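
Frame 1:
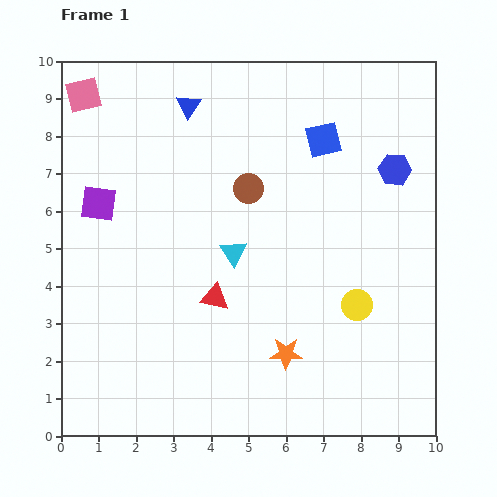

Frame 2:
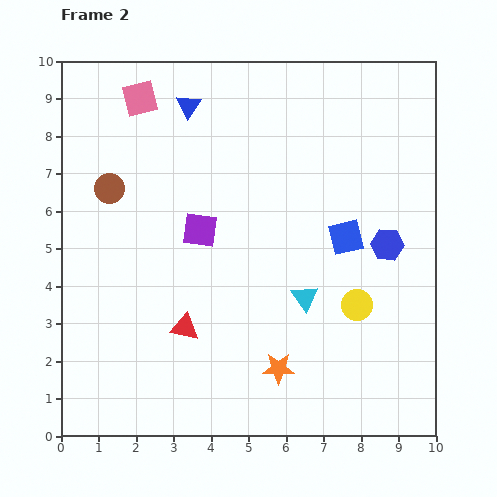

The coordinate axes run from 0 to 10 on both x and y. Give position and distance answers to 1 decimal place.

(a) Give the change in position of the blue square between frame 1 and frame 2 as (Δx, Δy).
(0.6, -2.6)

The blue square was at (7.0, 7.9) in frame 1 and (7.6, 5.3) in frame 2.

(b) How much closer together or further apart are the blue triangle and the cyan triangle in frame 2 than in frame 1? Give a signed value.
+1.9

Distance in frame 1: 4.1. Distance in frame 2: 6.0.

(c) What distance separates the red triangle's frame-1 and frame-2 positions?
1.1

The red triangle moved from (4.1, 3.7) to (3.3, 2.9), a distance of √(0.8² + 0.8²) ≈ 1.1.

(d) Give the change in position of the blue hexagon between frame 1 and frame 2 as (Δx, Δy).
(-0.2, -2.0)

The blue hexagon was at (8.9, 7.1) in frame 1 and (8.7, 5.1) in frame 2.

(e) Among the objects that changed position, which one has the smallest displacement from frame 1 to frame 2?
the orange star

(moved 0.4)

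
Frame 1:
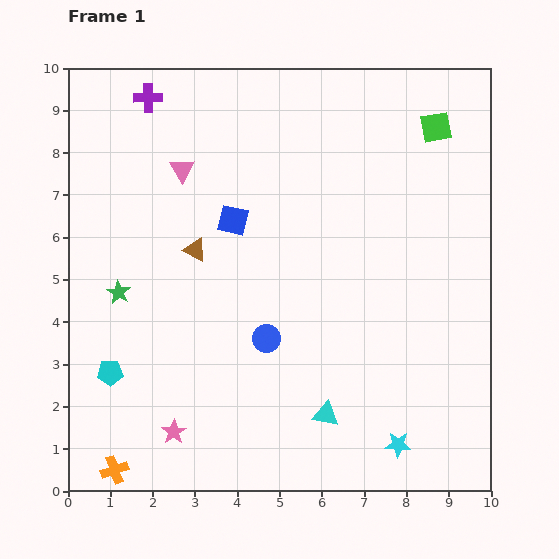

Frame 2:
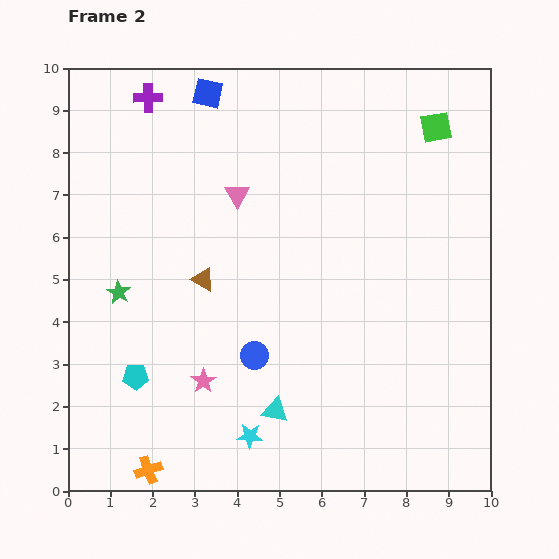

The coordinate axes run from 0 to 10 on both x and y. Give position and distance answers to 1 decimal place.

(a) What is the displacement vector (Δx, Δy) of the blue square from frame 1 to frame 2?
(-0.6, 3.0)

The blue square was at (3.9, 6.4) in frame 1 and (3.3, 9.4) in frame 2.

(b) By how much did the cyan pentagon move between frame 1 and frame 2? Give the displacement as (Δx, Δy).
(0.6, -0.1)

The cyan pentagon was at (1.0, 2.8) in frame 1 and (1.6, 2.7) in frame 2.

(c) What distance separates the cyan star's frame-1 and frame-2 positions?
3.5

The cyan star moved from (7.8, 1.1) to (4.3, 1.3), a distance of √(3.5² + 0.2²) ≈ 3.5.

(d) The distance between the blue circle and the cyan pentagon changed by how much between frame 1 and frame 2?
-1.0

Distance in frame 1: 3.8. Distance in frame 2: 2.8.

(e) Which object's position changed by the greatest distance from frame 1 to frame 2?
the cyan star

(moved 3.5; next 3.1)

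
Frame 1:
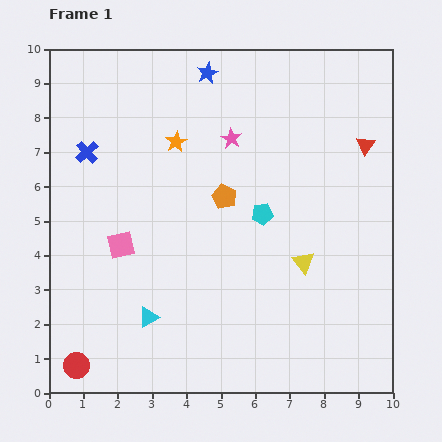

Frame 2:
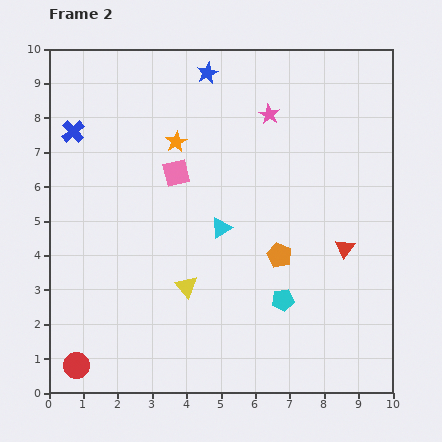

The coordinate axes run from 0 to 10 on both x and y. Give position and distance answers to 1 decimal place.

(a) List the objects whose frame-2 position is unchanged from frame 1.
the blue star, the red circle, the orange star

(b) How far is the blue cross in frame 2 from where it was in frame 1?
0.7

The blue cross moved from (1.1, 7.0) to (0.7, 7.6), a distance of √(0.4² + 0.6²) ≈ 0.7.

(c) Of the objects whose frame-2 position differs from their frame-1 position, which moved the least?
the blue cross

(moved 0.7)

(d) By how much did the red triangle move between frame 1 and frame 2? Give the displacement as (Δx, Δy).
(-0.6, -3.0)

The red triangle was at (9.2, 7.2) in frame 1 and (8.6, 4.2) in frame 2.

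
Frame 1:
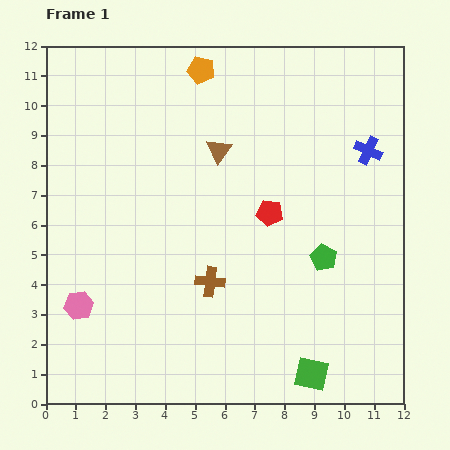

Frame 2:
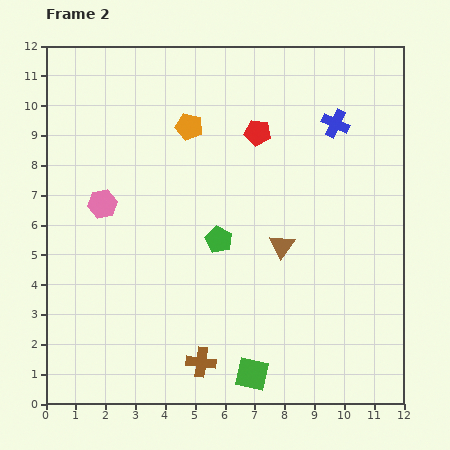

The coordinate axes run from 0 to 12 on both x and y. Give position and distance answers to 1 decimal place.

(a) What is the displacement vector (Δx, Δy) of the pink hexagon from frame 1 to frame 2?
(0.8, 3.4)

The pink hexagon was at (1.1, 3.3) in frame 1 and (1.9, 6.7) in frame 2.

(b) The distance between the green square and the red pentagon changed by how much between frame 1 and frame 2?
+2.5

Distance in frame 1: 5.6. Distance in frame 2: 8.1.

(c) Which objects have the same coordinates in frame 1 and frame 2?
none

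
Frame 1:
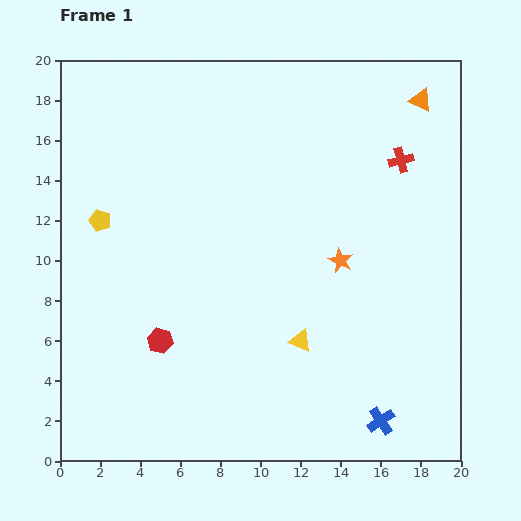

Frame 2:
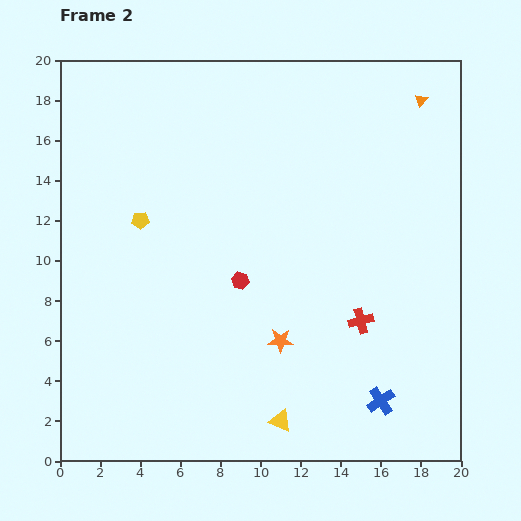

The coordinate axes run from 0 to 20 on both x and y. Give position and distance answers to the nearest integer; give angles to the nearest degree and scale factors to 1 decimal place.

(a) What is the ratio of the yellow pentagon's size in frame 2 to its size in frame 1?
0.8×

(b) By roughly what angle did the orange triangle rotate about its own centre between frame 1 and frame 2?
48° clockwise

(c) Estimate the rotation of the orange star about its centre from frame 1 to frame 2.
24° counter-clockwise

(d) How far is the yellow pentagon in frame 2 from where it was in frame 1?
2

The yellow pentagon moved from (2, 12) to (4, 12), a distance of √(2² + 0²) ≈ 2.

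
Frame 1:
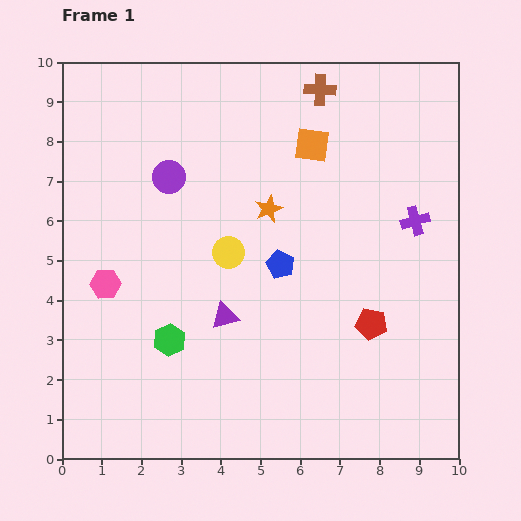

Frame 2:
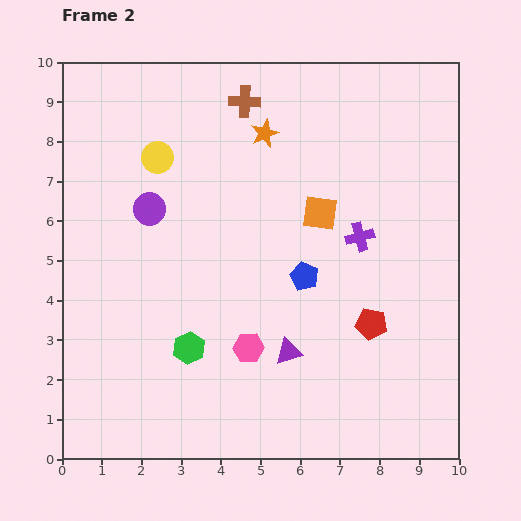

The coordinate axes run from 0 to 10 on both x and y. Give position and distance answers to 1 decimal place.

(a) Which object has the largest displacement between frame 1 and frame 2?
the pink hexagon

(moved 3.9; next 3.0)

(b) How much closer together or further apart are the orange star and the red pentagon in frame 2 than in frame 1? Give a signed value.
+1.6

Distance in frame 1: 3.9. Distance in frame 2: 5.5.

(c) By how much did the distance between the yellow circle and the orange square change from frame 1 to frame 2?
+0.9

Distance in frame 1: 3.4. Distance in frame 2: 4.3.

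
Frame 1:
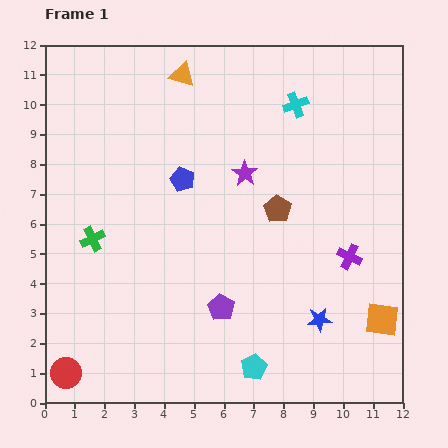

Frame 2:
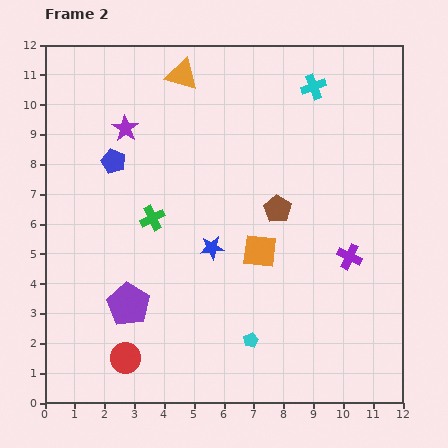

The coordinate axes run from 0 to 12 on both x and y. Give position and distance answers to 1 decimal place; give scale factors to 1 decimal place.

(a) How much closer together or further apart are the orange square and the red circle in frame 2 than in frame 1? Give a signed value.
-5.0

Distance in frame 1: 10.8. Distance in frame 2: 5.8.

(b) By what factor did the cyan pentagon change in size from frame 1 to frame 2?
0.6×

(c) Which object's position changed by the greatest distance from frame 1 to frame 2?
the orange square

(moved 4.7; next 4.3)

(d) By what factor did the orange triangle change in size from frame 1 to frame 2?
1.3×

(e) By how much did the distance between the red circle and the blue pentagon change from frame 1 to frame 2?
-1.0

Distance in frame 1: 7.6. Distance in frame 2: 6.6.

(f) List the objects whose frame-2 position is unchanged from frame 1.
the purple cross, the brown pentagon, the orange triangle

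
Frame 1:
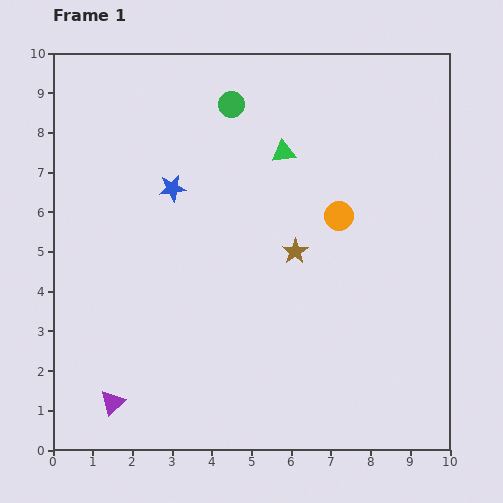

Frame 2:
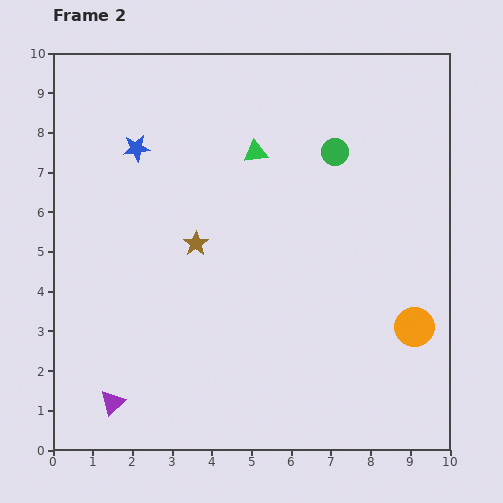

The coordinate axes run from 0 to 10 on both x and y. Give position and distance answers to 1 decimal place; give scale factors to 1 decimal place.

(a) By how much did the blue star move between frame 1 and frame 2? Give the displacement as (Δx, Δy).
(-0.9, 1.0)

The blue star was at (3.0, 6.6) in frame 1 and (2.1, 7.6) in frame 2.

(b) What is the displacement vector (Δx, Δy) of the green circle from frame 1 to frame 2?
(2.6, -1.2)

The green circle was at (4.5, 8.7) in frame 1 and (7.1, 7.5) in frame 2.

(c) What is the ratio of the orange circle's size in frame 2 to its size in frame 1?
1.4×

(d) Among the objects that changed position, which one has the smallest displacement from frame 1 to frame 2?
the green triangle

(moved 0.7)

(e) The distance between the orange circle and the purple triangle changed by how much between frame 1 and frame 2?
+0.4

Distance in frame 1: 7.4. Distance in frame 2: 7.8.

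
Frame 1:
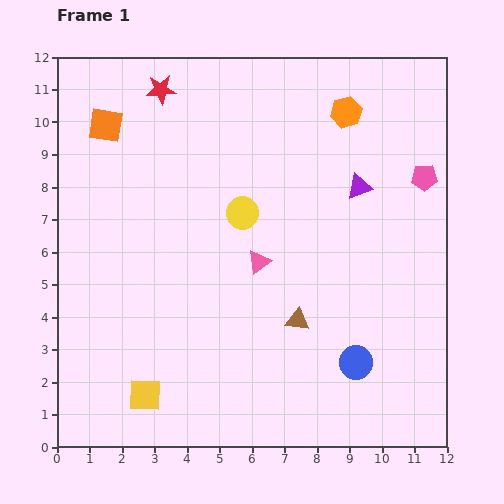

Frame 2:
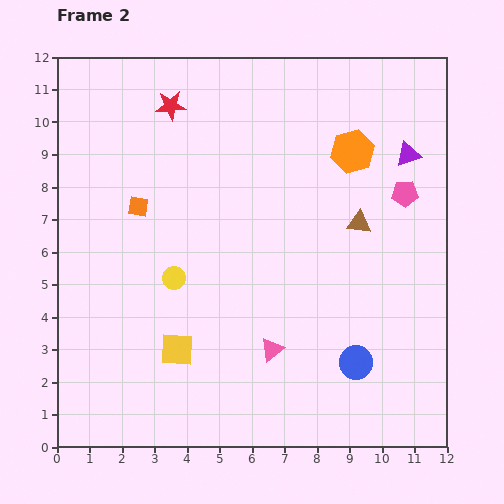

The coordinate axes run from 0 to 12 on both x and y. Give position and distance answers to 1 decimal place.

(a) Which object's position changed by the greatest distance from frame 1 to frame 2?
the brown triangle

(moved 3.6; next 2.9)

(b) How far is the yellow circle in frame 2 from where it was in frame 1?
2.9

The yellow circle moved from (5.7, 7.2) to (3.6, 5.2), a distance of √(2.1² + 2.0²) ≈ 2.9.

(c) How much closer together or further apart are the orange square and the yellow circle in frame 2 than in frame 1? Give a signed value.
-2.5

Distance in frame 1: 5.0. Distance in frame 2: 2.5.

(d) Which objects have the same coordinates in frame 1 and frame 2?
the blue circle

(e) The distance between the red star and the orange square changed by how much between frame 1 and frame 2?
+1.3

Distance in frame 1: 2.0. Distance in frame 2: 3.3.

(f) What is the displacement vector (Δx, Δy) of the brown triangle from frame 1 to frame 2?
(1.9, 3.0)

The brown triangle was at (7.4, 3.9) in frame 1 and (9.3, 6.9) in frame 2.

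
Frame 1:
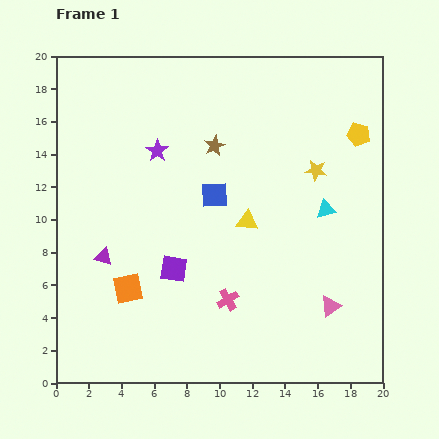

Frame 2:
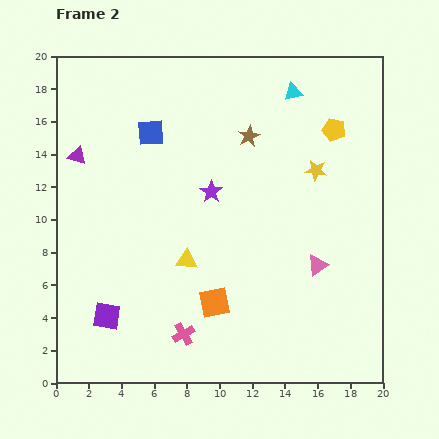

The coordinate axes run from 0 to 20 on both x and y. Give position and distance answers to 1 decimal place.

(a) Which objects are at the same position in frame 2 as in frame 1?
the yellow star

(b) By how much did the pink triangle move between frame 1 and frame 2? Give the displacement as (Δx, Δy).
(-0.8, 2.5)

The pink triangle was at (16.8, 4.7) in frame 1 and (16.0, 7.2) in frame 2.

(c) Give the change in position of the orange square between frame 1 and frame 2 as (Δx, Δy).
(5.3, -0.9)

The orange square was at (4.4, 5.8) in frame 1 and (9.7, 4.9) in frame 2.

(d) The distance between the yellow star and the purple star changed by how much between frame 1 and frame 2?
-3.3

Distance in frame 1: 9.8. Distance in frame 2: 6.5.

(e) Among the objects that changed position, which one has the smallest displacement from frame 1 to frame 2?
the yellow pentagon

(moved 1.5)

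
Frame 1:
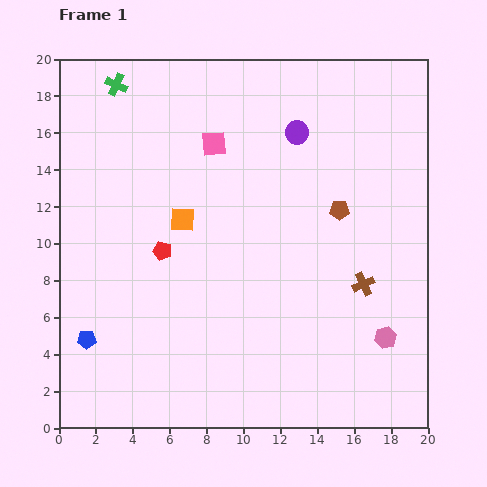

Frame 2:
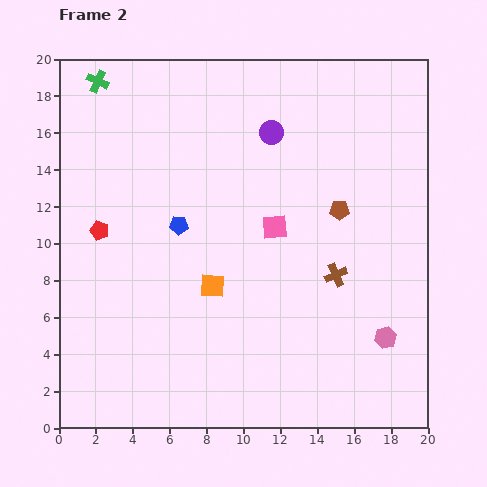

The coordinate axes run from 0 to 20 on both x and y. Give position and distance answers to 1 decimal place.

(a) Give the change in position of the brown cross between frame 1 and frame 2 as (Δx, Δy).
(-1.5, 0.5)

The brown cross was at (16.5, 7.8) in frame 1 and (15.0, 8.3) in frame 2.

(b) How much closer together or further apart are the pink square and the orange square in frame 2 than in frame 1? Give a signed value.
+0.3

Distance in frame 1: 4.4. Distance in frame 2: 4.7.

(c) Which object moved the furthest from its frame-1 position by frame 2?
the blue pentagon

(moved 8.0; next 5.6)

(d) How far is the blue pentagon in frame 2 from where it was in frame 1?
8.0

The blue pentagon moved from (1.5, 4.8) to (6.5, 11.0), a distance of √(5.0² + 6.2²) ≈ 8.0.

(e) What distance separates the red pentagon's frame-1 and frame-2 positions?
3.6

The red pentagon moved from (5.6, 9.6) to (2.2, 10.7), a distance of √(3.4² + 1.1²) ≈ 3.6.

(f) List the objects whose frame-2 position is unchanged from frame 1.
the brown pentagon, the pink hexagon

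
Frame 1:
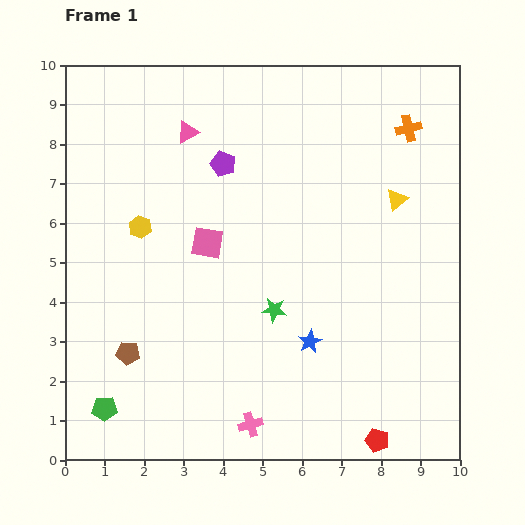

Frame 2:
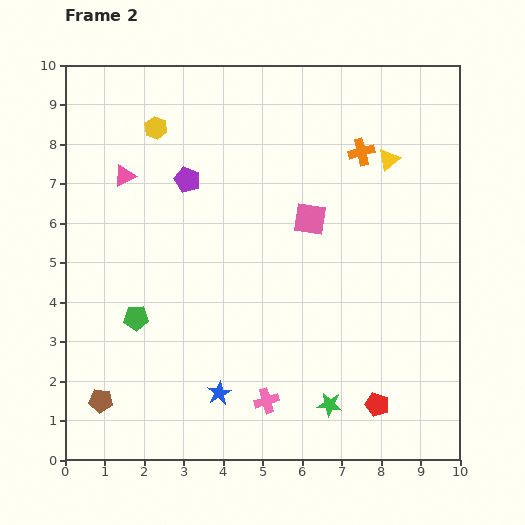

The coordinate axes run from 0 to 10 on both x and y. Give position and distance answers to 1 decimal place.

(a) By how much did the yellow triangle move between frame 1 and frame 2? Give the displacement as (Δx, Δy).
(-0.2, 1.0)

The yellow triangle was at (8.4, 6.6) in frame 1 and (8.2, 7.6) in frame 2.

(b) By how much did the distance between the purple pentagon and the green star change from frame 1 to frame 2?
+2.8

Distance in frame 1: 3.9. Distance in frame 2: 6.7.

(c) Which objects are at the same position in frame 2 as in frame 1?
none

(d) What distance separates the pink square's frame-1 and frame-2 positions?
2.7

The pink square moved from (3.6, 5.5) to (6.2, 6.1), a distance of √(2.6² + 0.6²) ≈ 2.7.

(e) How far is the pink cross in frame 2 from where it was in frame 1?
0.7

The pink cross moved from (4.7, 0.9) to (5.1, 1.5), a distance of √(0.4² + 0.6²) ≈ 0.7.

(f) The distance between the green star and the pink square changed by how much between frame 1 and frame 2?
+2.3

Distance in frame 1: 2.4. Distance in frame 2: 4.7.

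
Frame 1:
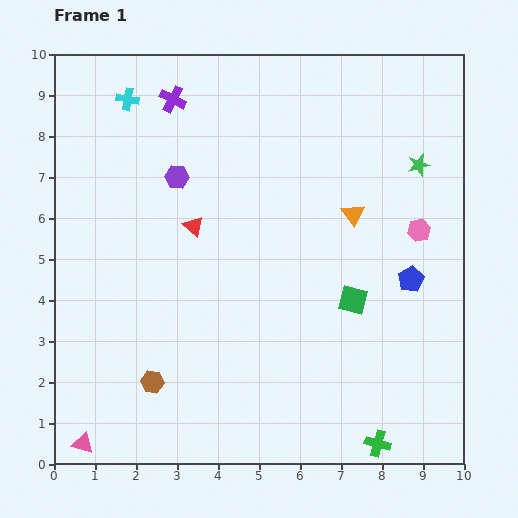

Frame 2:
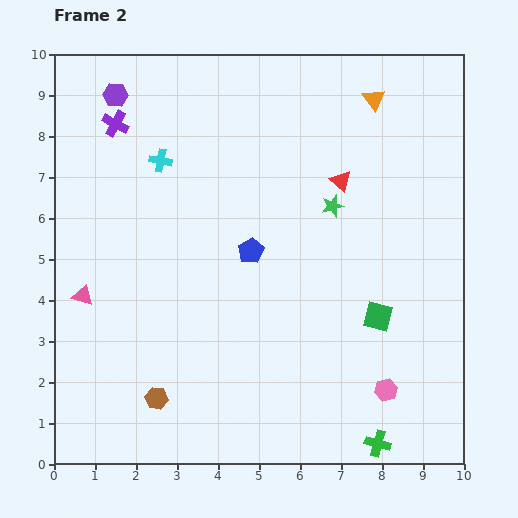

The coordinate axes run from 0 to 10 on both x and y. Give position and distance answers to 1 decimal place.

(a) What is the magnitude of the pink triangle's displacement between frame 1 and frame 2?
3.6

The pink triangle moved from (0.7, 0.5) to (0.7, 4.1), a distance of √(0.0² + 3.6²) ≈ 3.6.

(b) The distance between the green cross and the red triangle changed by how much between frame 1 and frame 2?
-0.5

Distance in frame 1: 7.0. Distance in frame 2: 6.5.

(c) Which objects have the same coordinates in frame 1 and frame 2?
the green cross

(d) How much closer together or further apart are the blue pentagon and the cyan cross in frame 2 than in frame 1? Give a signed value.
-5.1

Distance in frame 1: 8.2. Distance in frame 2: 3.1.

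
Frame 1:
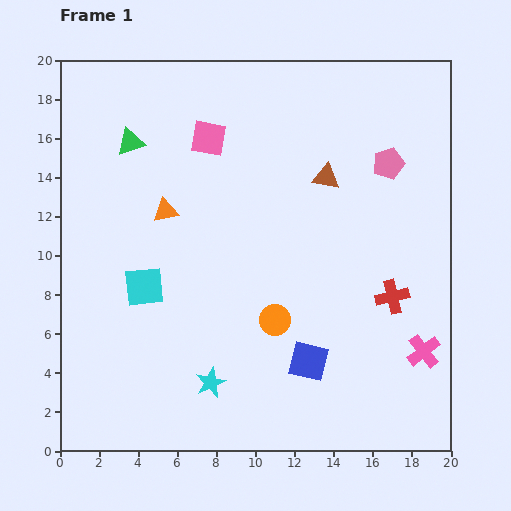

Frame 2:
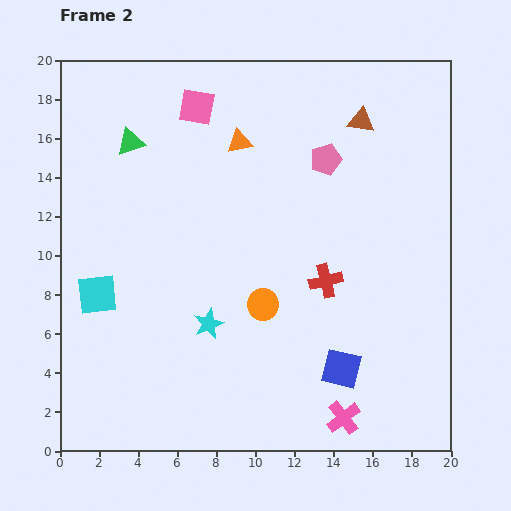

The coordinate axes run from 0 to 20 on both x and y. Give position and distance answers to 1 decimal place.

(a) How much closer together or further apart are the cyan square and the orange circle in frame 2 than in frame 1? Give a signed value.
+1.6

Distance in frame 1: 6.9. Distance in frame 2: 8.5.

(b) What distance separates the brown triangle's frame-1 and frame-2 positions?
3.4

The brown triangle moved from (13.6, 14.0) to (15.4, 16.9), a distance of √(1.8² + 2.9²) ≈ 3.4.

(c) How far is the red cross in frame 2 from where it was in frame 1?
3.5

The red cross moved from (17.0, 7.9) to (13.6, 8.7), a distance of √(3.4² + 0.8²) ≈ 3.5.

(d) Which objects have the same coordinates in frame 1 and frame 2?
the green triangle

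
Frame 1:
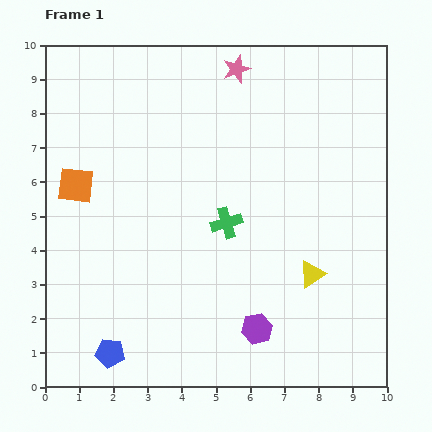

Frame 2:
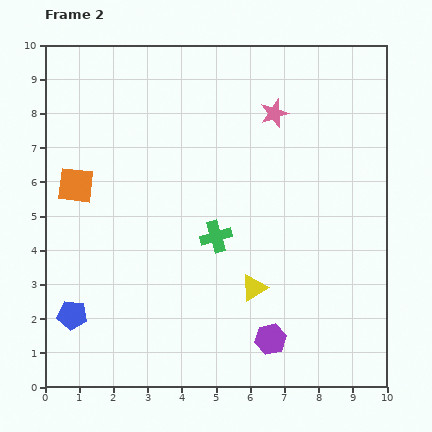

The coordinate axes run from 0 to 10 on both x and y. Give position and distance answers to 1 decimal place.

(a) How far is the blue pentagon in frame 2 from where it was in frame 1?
1.6

The blue pentagon moved from (1.9, 1.0) to (0.8, 2.1), a distance of √(1.1² + 1.1²) ≈ 1.6.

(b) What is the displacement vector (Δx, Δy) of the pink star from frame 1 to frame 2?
(1.1, -1.3)

The pink star was at (5.6, 9.3) in frame 1 and (6.7, 8.0) in frame 2.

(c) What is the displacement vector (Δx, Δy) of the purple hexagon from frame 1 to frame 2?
(0.4, -0.3)

The purple hexagon was at (6.2, 1.7) in frame 1 and (6.6, 1.4) in frame 2.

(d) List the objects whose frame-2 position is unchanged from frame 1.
the orange square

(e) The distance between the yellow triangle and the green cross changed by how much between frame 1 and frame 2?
-1.0

Distance in frame 1: 2.9. Distance in frame 2: 1.9.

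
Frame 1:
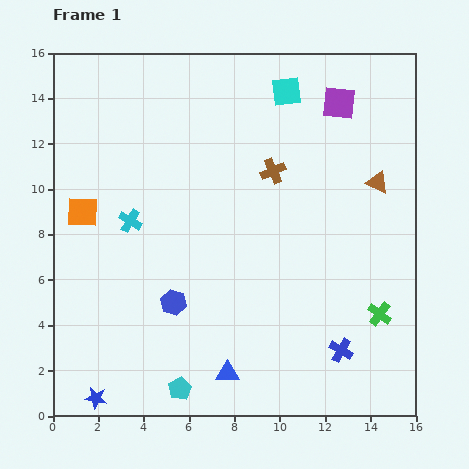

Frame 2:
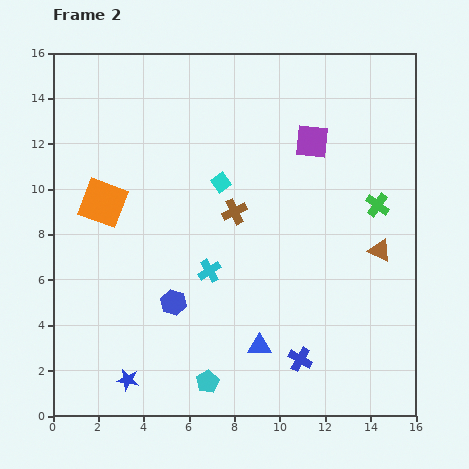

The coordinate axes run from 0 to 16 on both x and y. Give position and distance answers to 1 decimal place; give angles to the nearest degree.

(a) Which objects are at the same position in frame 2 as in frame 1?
the blue hexagon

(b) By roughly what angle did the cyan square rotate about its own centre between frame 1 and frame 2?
29° counter-clockwise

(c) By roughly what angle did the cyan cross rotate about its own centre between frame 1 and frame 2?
27° clockwise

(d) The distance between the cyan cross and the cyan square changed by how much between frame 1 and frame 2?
-5.0

Distance in frame 1: 8.9. Distance in frame 2: 3.9.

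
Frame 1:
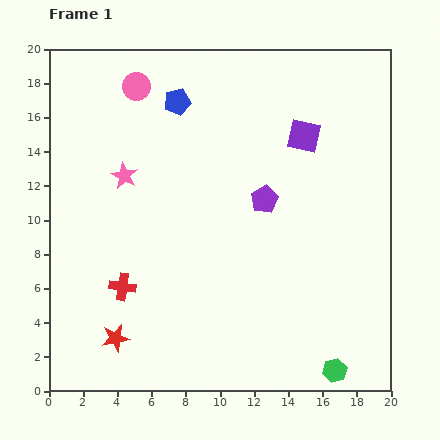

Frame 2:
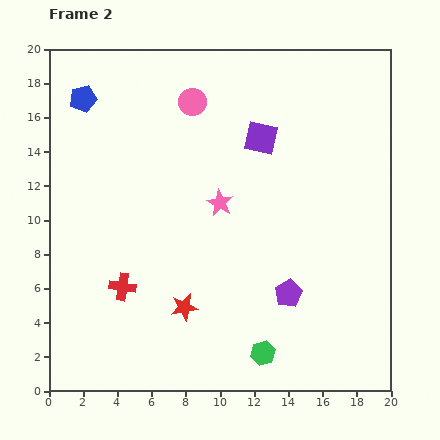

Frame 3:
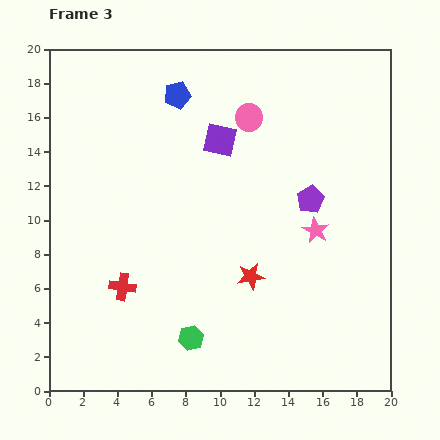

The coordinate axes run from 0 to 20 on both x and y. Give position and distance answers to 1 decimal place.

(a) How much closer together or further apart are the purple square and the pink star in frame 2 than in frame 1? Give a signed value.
-6.2

Distance in frame 1: 10.7. Distance in frame 2: 4.5.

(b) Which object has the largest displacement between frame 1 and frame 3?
the pink star

(moved 11.6; next 8.7)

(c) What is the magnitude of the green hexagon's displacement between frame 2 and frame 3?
4.3

The green hexagon moved from (12.5, 2.2) to (8.3, 3.1), a distance of √(4.2² + 0.9²) ≈ 4.3.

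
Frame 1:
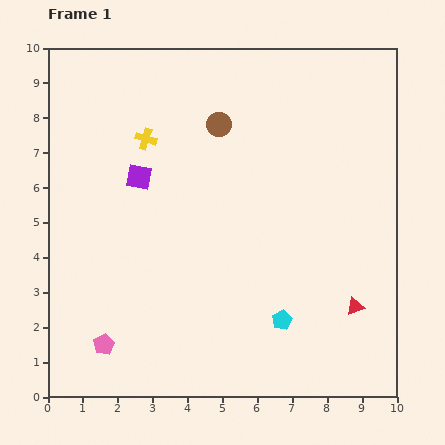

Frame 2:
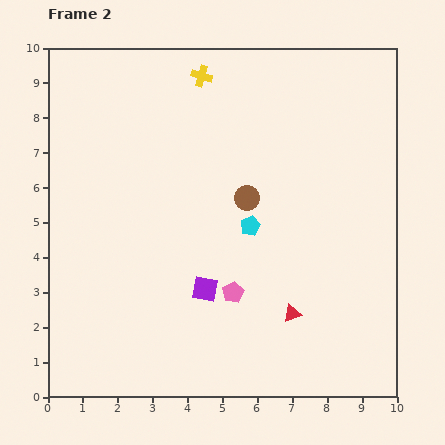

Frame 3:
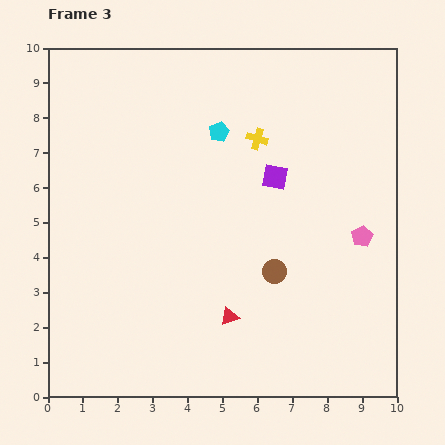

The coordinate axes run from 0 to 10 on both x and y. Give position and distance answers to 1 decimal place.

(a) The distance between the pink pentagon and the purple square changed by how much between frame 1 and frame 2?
-4.1

Distance in frame 1: 4.9. Distance in frame 2: 0.8.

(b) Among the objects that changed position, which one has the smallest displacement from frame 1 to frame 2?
the red triangle

(moved 1.8)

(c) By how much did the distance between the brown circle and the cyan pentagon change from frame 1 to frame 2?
-5.1

Distance in frame 1: 5.9. Distance in frame 2: 0.8.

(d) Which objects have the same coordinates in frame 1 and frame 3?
none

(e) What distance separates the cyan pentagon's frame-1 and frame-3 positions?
5.7

The cyan pentagon moved from (6.7, 2.2) to (4.9, 7.6), a distance of √(1.8² + 5.4²) ≈ 5.7.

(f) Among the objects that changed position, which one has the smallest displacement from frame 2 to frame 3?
the red triangle

(moved 1.8)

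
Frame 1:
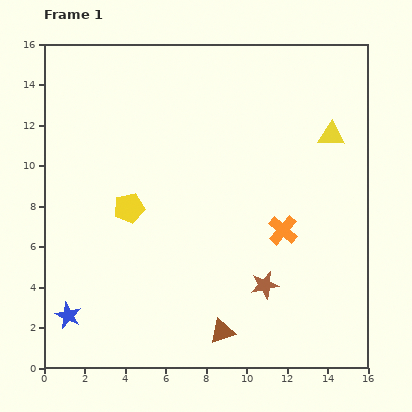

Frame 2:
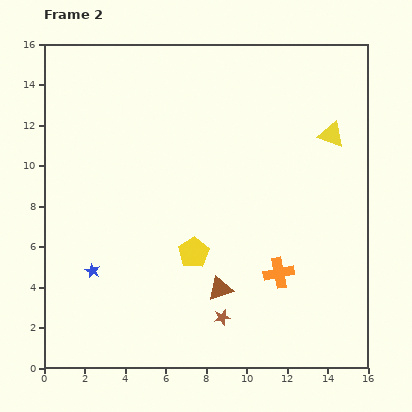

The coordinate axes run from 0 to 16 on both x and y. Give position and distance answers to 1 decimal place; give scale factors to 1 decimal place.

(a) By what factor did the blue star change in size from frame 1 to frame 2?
0.6×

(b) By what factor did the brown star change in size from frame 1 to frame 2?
0.6×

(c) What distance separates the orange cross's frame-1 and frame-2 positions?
2.1

The orange cross moved from (11.8, 6.8) to (11.6, 4.7), a distance of √(0.2² + 2.1²) ≈ 2.1.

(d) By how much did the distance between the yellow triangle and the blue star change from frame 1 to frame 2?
-2.2

Distance in frame 1: 15.8. Distance in frame 2: 13.6.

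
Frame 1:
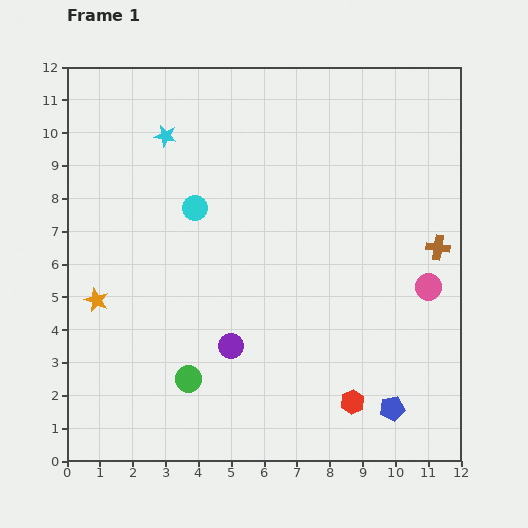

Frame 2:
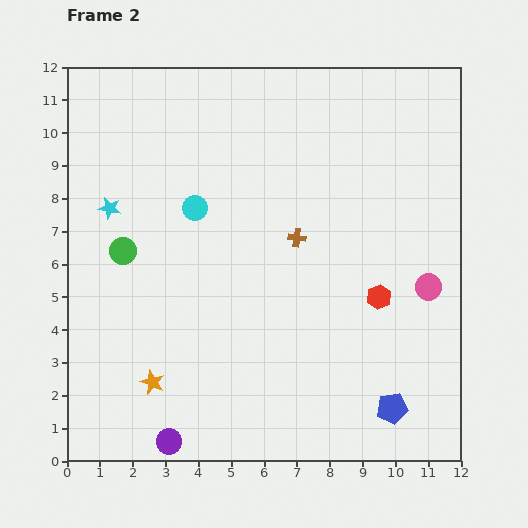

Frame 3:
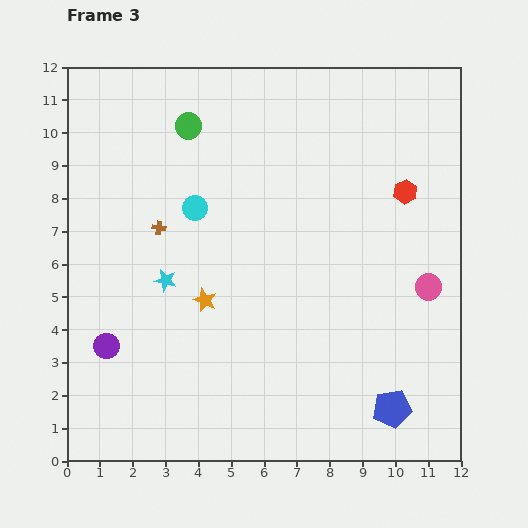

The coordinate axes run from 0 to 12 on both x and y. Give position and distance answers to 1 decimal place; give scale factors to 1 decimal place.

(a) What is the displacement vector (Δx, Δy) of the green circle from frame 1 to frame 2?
(-2.0, 3.9)

The green circle was at (3.7, 2.5) in frame 1 and (1.7, 6.4) in frame 2.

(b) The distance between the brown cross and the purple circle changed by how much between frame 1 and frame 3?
-3.1

Distance in frame 1: 7.0. Distance in frame 3: 3.9.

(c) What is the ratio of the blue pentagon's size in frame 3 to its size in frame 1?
1.5×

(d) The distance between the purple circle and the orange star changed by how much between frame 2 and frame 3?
+1.4

Distance in frame 2: 1.9. Distance in frame 3: 3.3.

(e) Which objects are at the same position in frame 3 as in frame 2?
the blue pentagon, the pink circle, the cyan circle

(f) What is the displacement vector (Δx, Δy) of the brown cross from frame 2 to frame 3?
(-4.2, 0.3)

The brown cross was at (7.0, 6.8) in frame 2 and (2.8, 7.1) in frame 3.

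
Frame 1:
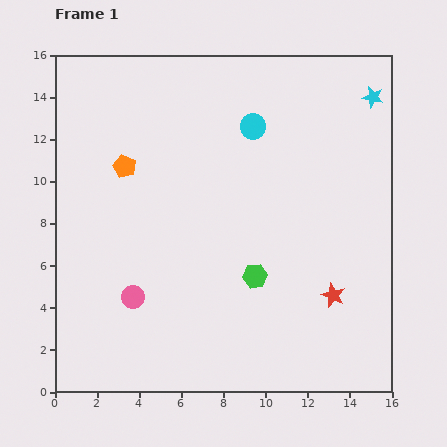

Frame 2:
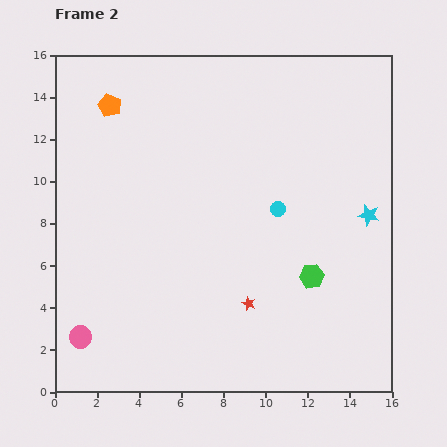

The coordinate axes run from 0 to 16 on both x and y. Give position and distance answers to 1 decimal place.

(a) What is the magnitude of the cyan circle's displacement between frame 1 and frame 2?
4.1

The cyan circle moved from (9.4, 12.6) to (10.6, 8.7), a distance of √(1.2² + 3.9²) ≈ 4.1.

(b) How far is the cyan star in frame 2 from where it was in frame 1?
5.6

The cyan star moved from (15.1, 14.0) to (14.9, 8.4), a distance of √(0.2² + 5.6²) ≈ 5.6.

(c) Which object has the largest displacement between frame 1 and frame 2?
the cyan star

(moved 5.6; next 4.1)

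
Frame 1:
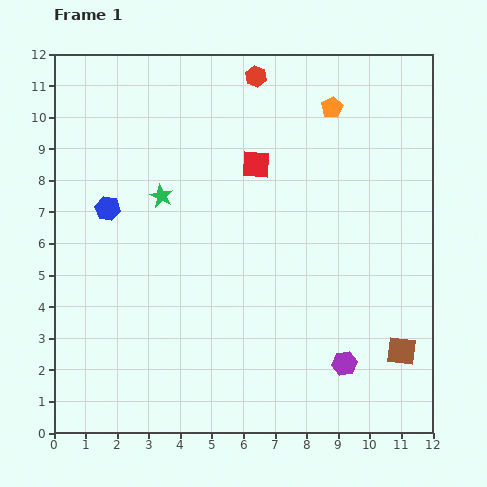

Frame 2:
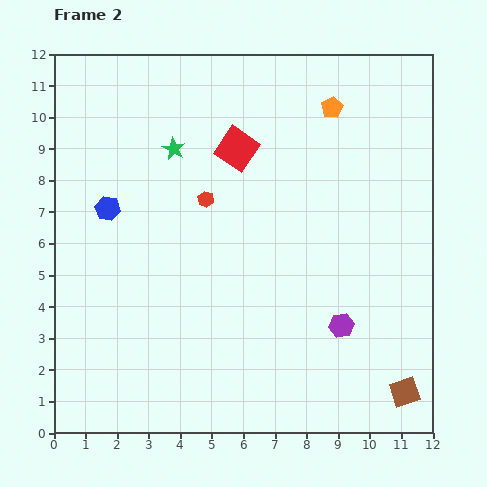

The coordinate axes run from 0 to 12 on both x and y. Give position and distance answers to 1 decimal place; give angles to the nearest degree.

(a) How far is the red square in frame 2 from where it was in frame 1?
0.8

The red square moved from (6.4, 8.5) to (5.8, 9.0), a distance of √(0.6² + 0.5²) ≈ 0.8.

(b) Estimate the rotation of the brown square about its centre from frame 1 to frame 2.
25° counter-clockwise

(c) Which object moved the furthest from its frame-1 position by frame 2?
the red hexagon

(moved 4.2; next 1.6)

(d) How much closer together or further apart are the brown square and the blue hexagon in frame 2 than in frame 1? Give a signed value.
+0.7

Distance in frame 1: 10.3. Distance in frame 2: 11.0.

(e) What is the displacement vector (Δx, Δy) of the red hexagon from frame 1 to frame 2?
(-1.6, -3.9)

The red hexagon was at (6.4, 11.3) in frame 1 and (4.8, 7.4) in frame 2.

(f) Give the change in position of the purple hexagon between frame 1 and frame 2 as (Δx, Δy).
(-0.1, 1.2)

The purple hexagon was at (9.2, 2.2) in frame 1 and (9.1, 3.4) in frame 2.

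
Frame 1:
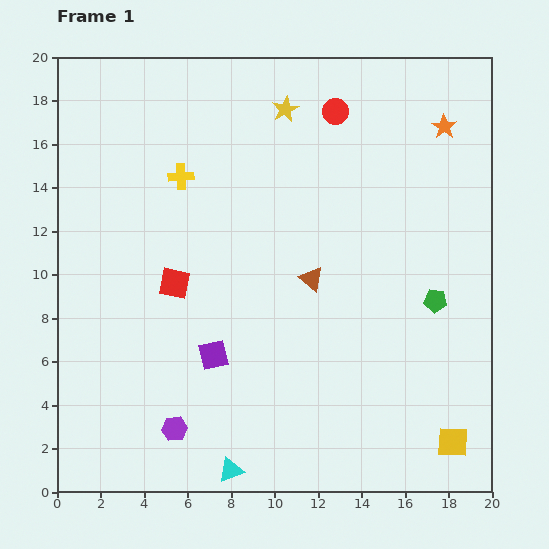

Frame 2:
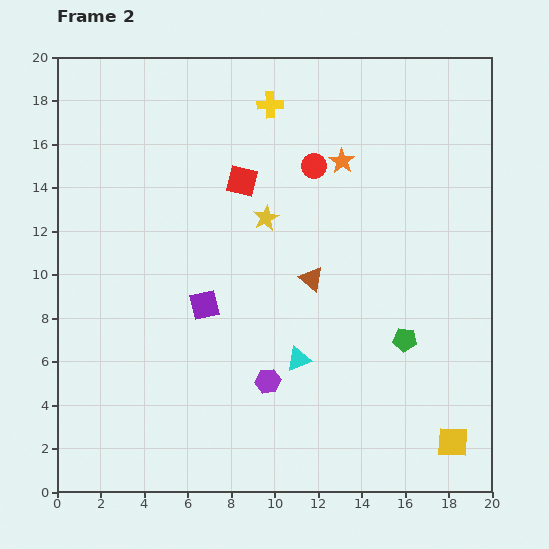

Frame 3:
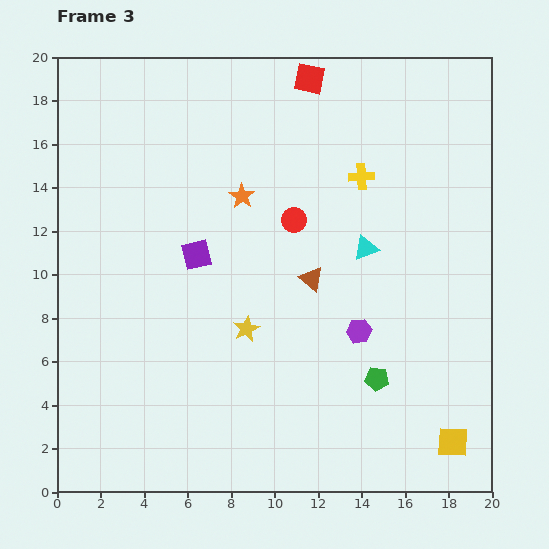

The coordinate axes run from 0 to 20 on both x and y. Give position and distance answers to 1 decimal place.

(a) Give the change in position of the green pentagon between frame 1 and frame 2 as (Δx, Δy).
(-1.4, -1.8)

The green pentagon was at (17.4, 8.8) in frame 1 and (16.0, 7.0) in frame 2.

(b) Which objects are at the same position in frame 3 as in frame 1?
the brown triangle, the yellow square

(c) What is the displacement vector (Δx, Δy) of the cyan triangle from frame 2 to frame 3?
(3.1, 5.1)

The cyan triangle was at (11.1, 6.1) in frame 2 and (14.2, 11.2) in frame 3.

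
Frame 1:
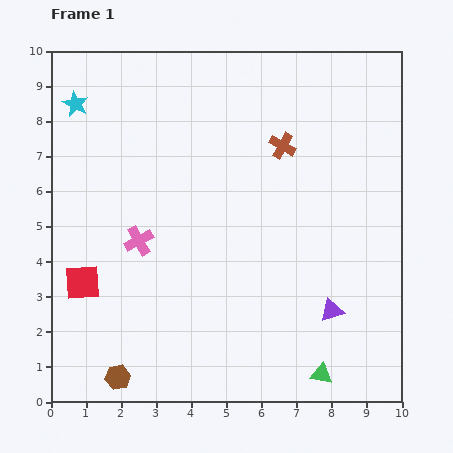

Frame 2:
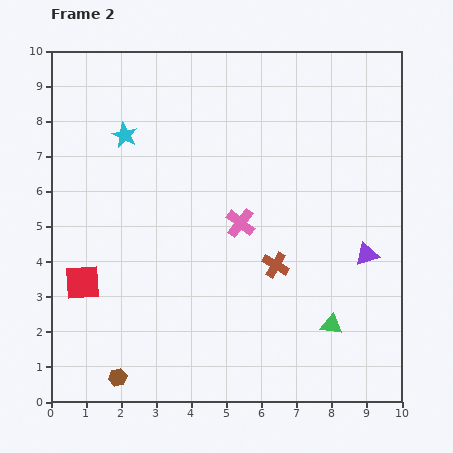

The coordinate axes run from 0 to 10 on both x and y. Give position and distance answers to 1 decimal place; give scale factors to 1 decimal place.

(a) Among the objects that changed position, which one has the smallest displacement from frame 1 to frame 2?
the green triangle

(moved 1.4)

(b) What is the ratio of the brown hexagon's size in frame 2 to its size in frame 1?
0.7×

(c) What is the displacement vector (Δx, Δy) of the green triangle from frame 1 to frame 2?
(0.3, 1.4)

The green triangle was at (7.7, 0.8) in frame 1 and (8.0, 2.2) in frame 2.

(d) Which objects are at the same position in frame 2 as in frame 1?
the brown hexagon, the red square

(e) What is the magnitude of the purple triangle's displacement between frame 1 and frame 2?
1.9

The purple triangle moved from (8.0, 2.6) to (9.0, 4.2), a distance of √(1.0² + 1.6²) ≈ 1.9.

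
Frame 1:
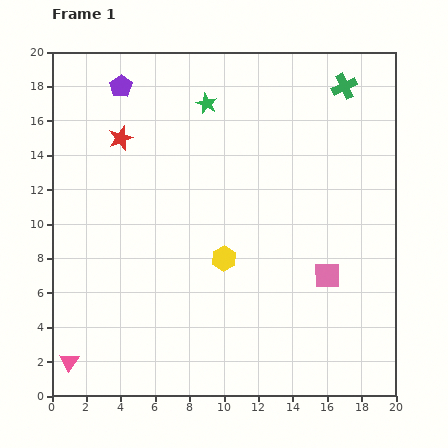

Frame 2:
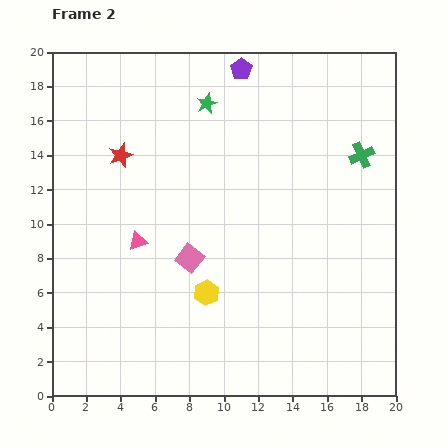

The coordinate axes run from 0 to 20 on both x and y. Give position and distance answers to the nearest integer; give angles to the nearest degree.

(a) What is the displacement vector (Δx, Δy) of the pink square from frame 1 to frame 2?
(-8, 1)

The pink square was at (16, 7) in frame 1 and (8, 8) in frame 2.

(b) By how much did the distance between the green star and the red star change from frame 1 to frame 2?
+1

Distance in frame 1: 5. Distance in frame 2: 6.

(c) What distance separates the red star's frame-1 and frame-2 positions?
1

The red star moved from (4, 15) to (4, 14), a distance of √(0² + 1²) ≈ 1.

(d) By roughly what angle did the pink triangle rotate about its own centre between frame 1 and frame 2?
40° clockwise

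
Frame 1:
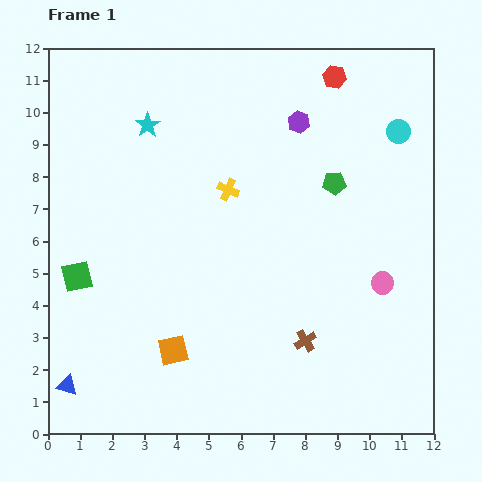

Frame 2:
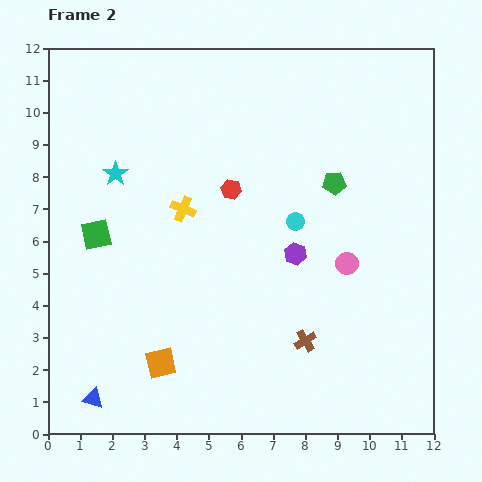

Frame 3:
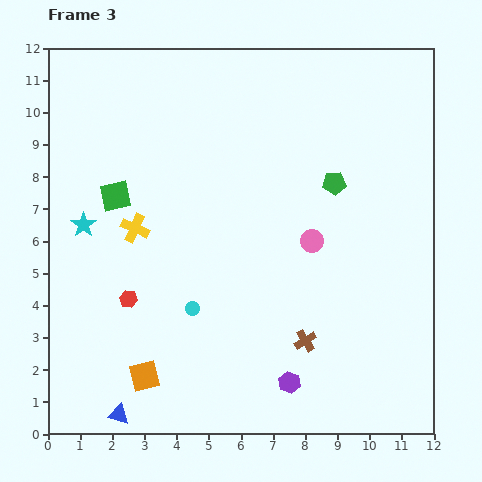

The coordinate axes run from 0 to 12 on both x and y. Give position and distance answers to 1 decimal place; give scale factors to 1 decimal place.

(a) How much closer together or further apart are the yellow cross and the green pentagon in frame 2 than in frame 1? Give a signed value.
+1.5

Distance in frame 1: 3.3. Distance in frame 2: 4.8.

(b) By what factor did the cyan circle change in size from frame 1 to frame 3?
0.6×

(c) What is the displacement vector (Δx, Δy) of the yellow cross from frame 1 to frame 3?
(-2.9, -1.2)

The yellow cross was at (5.6, 7.6) in frame 1 and (2.7, 6.4) in frame 3.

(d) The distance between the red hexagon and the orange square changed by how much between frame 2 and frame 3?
-3.3

Distance in frame 2: 5.8. Distance in frame 3: 2.5.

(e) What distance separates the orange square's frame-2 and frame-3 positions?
0.6

The orange square moved from (3.5, 2.2) to (3.0, 1.8), a distance of √(0.5² + 0.4²) ≈ 0.6.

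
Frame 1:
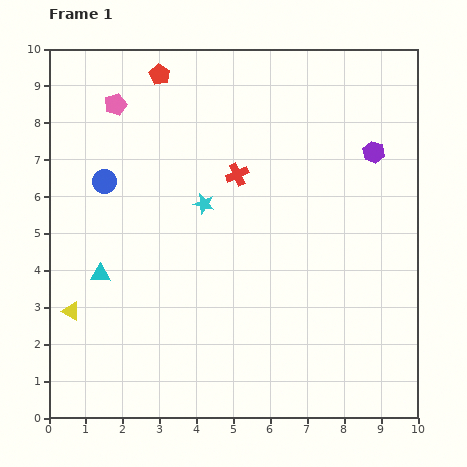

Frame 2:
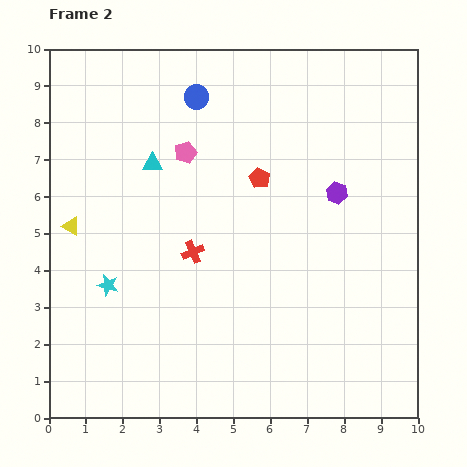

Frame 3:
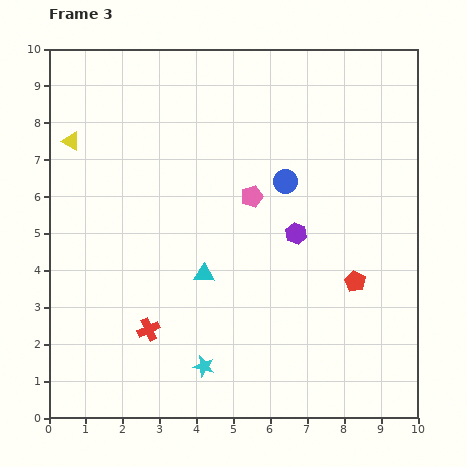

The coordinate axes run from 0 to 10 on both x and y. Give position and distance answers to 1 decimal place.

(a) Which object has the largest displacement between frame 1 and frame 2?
the red pentagon

(moved 3.9; next 3.4)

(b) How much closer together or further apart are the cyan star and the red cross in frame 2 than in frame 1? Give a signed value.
+1.3

Distance in frame 1: 1.2. Distance in frame 2: 2.5.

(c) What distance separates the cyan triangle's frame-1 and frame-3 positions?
2.8

The cyan triangle moved from (1.4, 3.9) to (4.2, 3.9), a distance of √(2.8² + 0.0²) ≈ 2.8.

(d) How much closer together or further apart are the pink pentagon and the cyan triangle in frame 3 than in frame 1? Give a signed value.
-2.1

Distance in frame 1: 4.6. Distance in frame 3: 2.5.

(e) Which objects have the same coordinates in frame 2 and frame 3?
none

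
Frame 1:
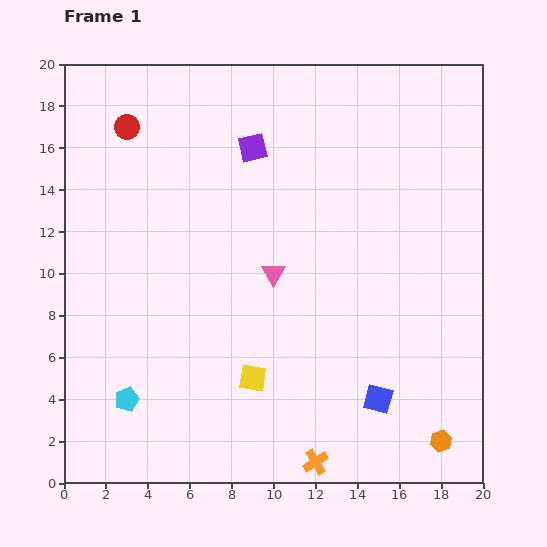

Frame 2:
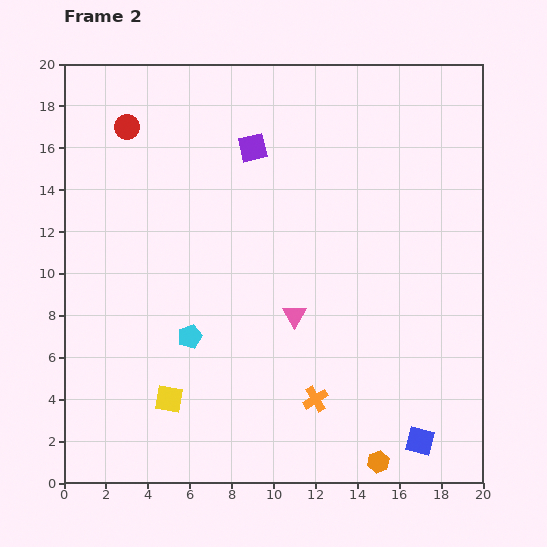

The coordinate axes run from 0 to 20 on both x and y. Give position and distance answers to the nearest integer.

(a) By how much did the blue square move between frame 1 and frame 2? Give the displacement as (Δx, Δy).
(2, -2)

The blue square was at (15, 4) in frame 1 and (17, 2) in frame 2.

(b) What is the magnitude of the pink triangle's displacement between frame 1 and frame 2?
2

The pink triangle moved from (10, 10) to (11, 8), a distance of √(1² + 2²) ≈ 2.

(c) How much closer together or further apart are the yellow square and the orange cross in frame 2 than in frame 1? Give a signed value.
+2

Distance in frame 1: 5. Distance in frame 2: 7.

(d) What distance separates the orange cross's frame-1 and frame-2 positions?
3

The orange cross moved from (12, 1) to (12, 4), a distance of √(0² + 3²) ≈ 3.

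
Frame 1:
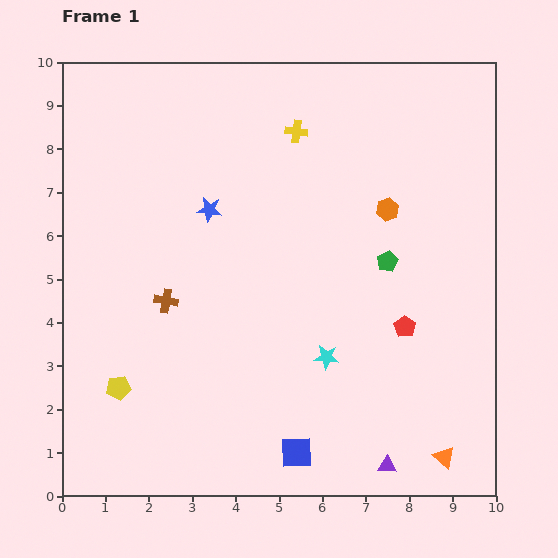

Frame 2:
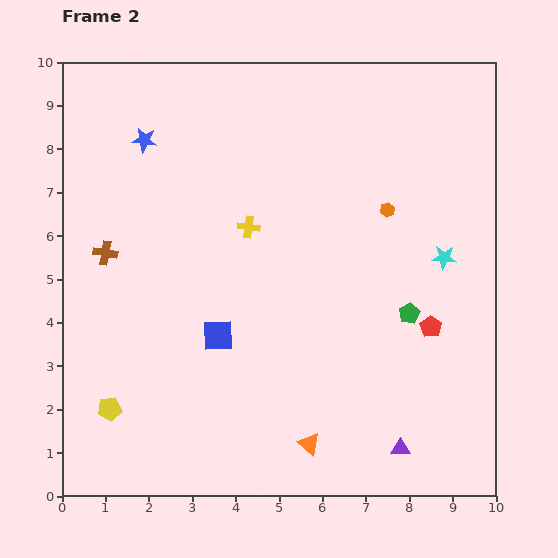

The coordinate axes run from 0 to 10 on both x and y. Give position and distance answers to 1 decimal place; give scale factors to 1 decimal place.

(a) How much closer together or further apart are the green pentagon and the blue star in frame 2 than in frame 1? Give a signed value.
+3.0

Distance in frame 1: 4.3. Distance in frame 2: 7.3.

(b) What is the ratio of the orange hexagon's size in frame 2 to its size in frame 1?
0.6×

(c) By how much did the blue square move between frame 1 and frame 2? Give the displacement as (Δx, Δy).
(-1.8, 2.7)

The blue square was at (5.4, 1.0) in frame 1 and (3.6, 3.7) in frame 2.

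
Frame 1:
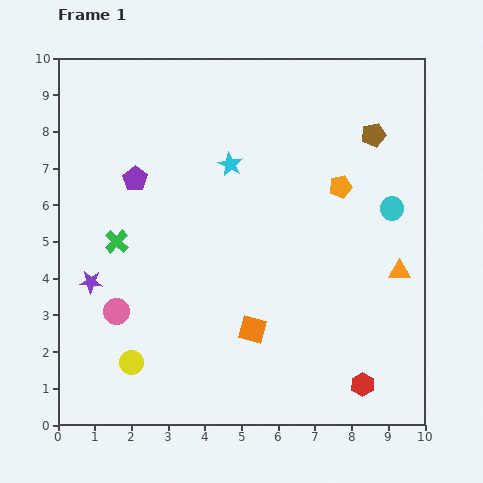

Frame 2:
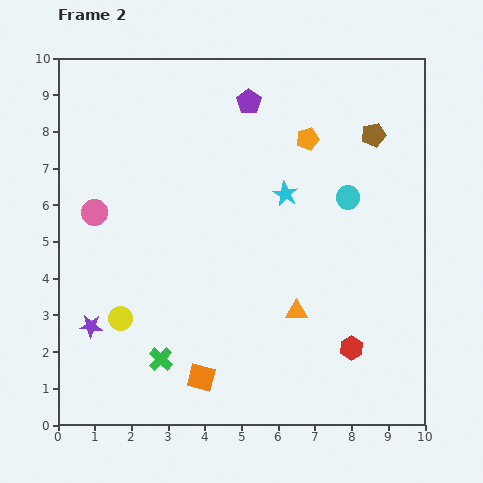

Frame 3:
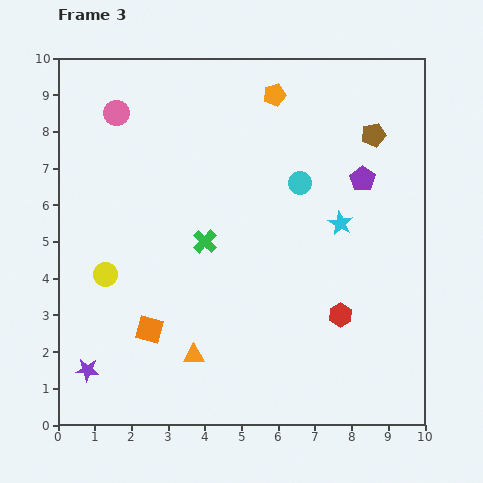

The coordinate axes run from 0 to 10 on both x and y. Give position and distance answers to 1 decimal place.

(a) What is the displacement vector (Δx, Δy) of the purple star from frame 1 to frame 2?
(0.0, -1.2)

The purple star was at (0.9, 3.9) in frame 1 and (0.9, 2.7) in frame 2.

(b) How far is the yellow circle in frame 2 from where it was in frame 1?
1.2

The yellow circle moved from (2.0, 1.7) to (1.7, 2.9), a distance of √(0.3² + 1.2²) ≈ 1.2.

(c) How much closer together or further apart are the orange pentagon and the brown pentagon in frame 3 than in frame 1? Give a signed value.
+1.2

Distance in frame 1: 1.7. Distance in frame 3: 2.9.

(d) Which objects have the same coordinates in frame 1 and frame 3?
the brown pentagon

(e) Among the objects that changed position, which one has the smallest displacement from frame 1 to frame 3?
the red hexagon

(moved 2.0)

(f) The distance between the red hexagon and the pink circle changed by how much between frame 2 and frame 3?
+0.3

Distance in frame 2: 7.9. Distance in frame 3: 8.2.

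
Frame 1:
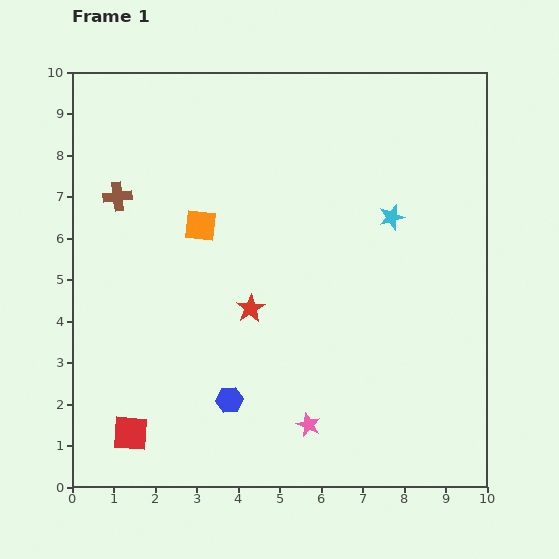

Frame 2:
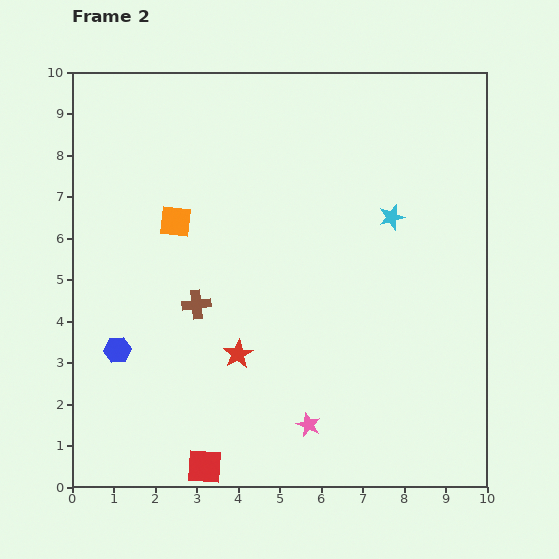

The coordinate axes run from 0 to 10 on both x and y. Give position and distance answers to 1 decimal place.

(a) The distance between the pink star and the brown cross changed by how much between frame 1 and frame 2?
-3.2

Distance in frame 1: 7.2. Distance in frame 2: 4.0.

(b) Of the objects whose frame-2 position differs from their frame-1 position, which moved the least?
the orange square

(moved 0.6)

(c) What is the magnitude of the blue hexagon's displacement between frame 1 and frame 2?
3.0

The blue hexagon moved from (3.8, 2.1) to (1.1, 3.3), a distance of √(2.7² + 1.2²) ≈ 3.0.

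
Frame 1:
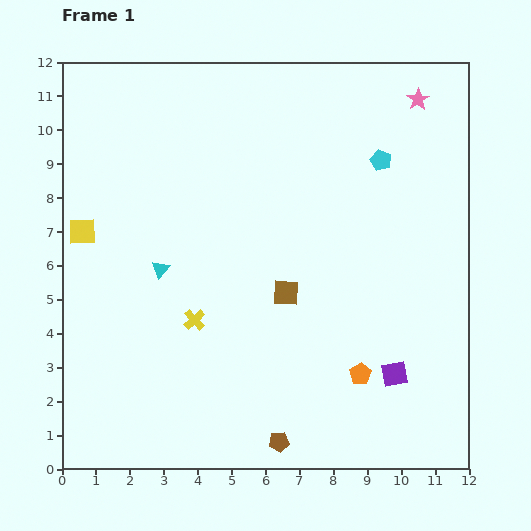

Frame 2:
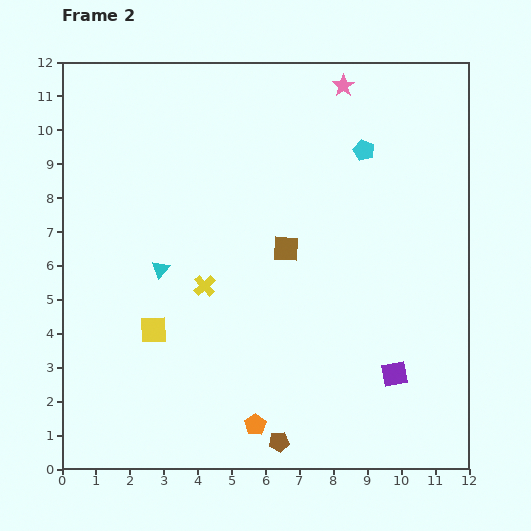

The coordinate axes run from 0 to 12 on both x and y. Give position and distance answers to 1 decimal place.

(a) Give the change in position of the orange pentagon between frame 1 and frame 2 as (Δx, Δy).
(-3.1, -1.5)

The orange pentagon was at (8.8, 2.8) in frame 1 and (5.7, 1.3) in frame 2.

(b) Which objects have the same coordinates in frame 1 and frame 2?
the brown pentagon, the purple square, the cyan triangle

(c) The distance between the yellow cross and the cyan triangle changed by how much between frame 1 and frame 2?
-0.4

Distance in frame 1: 1.8. Distance in frame 2: 1.4.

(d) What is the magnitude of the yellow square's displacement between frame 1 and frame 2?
3.6

The yellow square moved from (0.6, 7.0) to (2.7, 4.1), a distance of √(2.1² + 2.9²) ≈ 3.6.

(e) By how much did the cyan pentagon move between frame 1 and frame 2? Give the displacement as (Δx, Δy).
(-0.5, 0.3)

The cyan pentagon was at (9.4, 9.1) in frame 1 and (8.9, 9.4) in frame 2.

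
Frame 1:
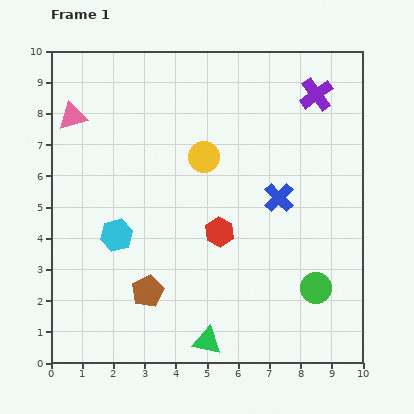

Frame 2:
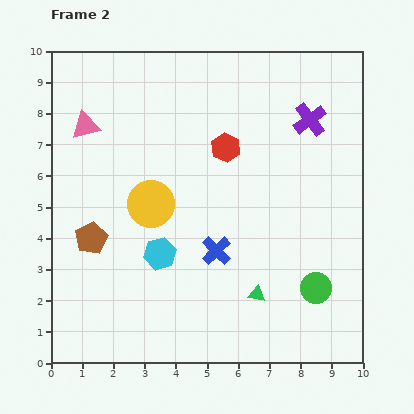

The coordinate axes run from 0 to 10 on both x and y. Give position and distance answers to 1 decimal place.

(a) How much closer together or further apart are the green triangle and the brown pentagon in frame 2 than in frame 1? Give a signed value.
+3.1

Distance in frame 1: 2.5. Distance in frame 2: 5.6.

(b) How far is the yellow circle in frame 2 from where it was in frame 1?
2.3

The yellow circle moved from (4.9, 6.6) to (3.2, 5.1), a distance of √(1.7² + 1.5²) ≈ 2.3.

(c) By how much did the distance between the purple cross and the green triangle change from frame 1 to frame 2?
-2.7

Distance in frame 1: 8.6. Distance in frame 2: 5.9.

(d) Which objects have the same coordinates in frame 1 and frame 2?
the green circle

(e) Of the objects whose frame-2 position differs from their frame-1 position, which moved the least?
the pink triangle

(moved 0.5)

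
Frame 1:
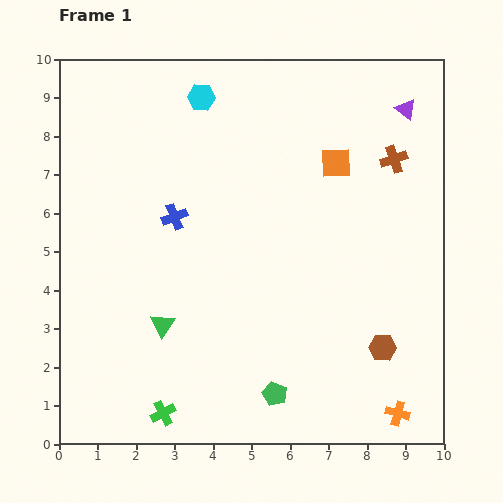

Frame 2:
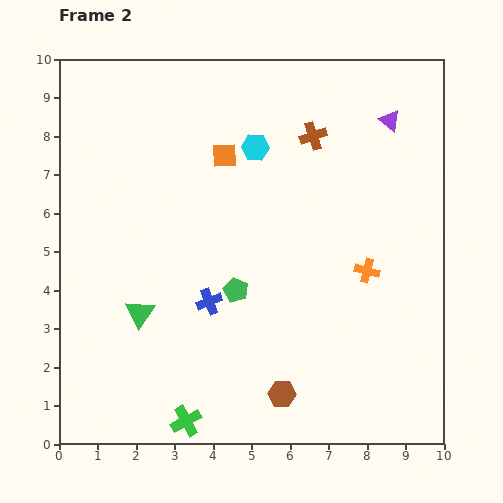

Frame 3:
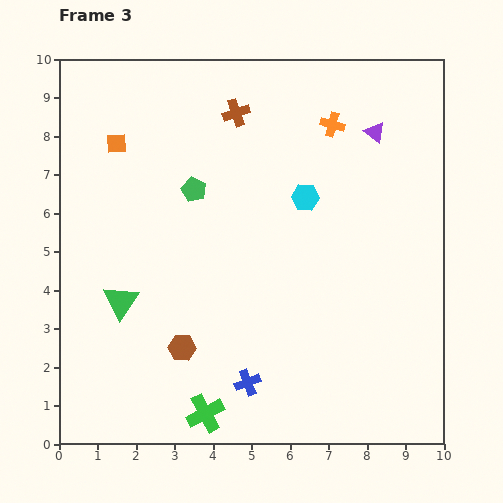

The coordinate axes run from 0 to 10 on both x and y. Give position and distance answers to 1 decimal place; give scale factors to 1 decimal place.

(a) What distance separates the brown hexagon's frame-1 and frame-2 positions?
2.9

The brown hexagon moved from (8.4, 2.5) to (5.8, 1.3), a distance of √(2.6² + 1.2²) ≈ 2.9.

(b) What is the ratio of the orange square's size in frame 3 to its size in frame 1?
0.7×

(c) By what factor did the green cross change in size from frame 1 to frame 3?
1.5×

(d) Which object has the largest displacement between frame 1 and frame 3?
the orange cross

(moved 7.7; next 5.7)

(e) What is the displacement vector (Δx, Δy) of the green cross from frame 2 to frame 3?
(0.5, 0.2)

The green cross was at (3.3, 0.6) in frame 2 and (3.8, 0.8) in frame 3.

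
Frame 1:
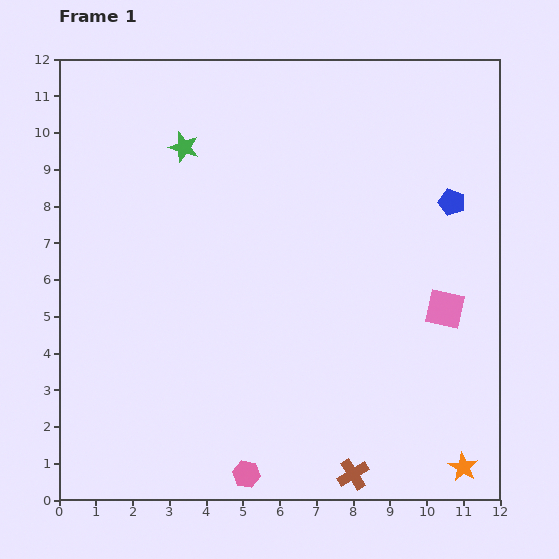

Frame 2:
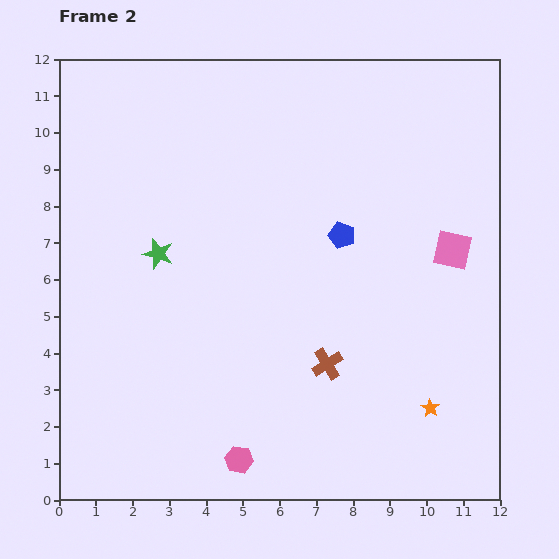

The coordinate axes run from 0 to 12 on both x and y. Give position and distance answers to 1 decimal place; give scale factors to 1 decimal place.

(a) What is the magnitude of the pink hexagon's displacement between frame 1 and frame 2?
0.4

The pink hexagon moved from (5.1, 0.7) to (4.9, 1.1), a distance of √(0.2² + 0.4²) ≈ 0.4.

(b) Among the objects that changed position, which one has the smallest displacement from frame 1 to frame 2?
the pink hexagon

(moved 0.4)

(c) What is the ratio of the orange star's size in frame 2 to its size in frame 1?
0.6×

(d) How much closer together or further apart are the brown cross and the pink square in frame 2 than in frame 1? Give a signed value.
-0.5

Distance in frame 1: 5.1. Distance in frame 2: 4.6.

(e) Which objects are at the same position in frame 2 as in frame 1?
none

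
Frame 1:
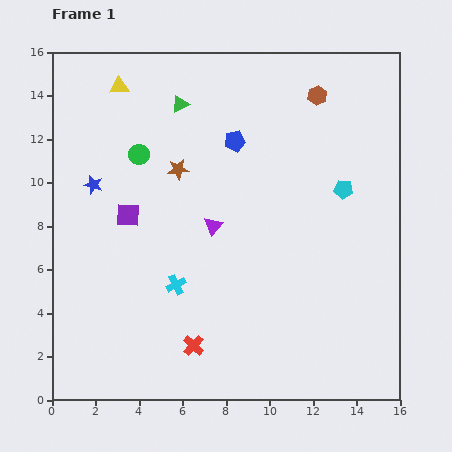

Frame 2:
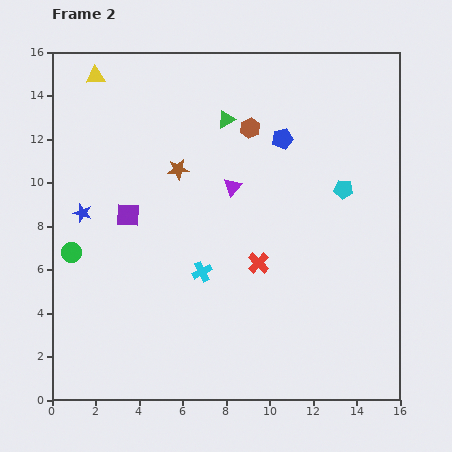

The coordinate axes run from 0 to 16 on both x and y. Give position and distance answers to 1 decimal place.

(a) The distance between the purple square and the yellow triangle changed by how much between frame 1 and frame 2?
+0.7

Distance in frame 1: 5.9. Distance in frame 2: 6.6.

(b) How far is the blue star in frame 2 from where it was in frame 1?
1.4

The blue star moved from (1.9, 9.9) to (1.4, 8.6), a distance of √(0.5² + 1.3²) ≈ 1.4.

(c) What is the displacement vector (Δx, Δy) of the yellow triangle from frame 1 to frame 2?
(-1.1, 0.5)

The yellow triangle was at (3.1, 14.4) in frame 1 and (2.0, 14.9) in frame 2.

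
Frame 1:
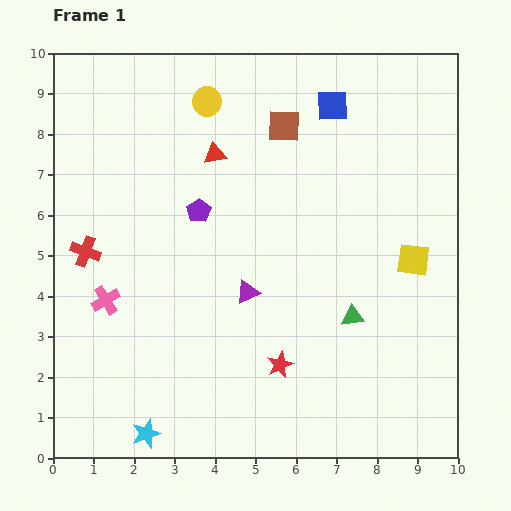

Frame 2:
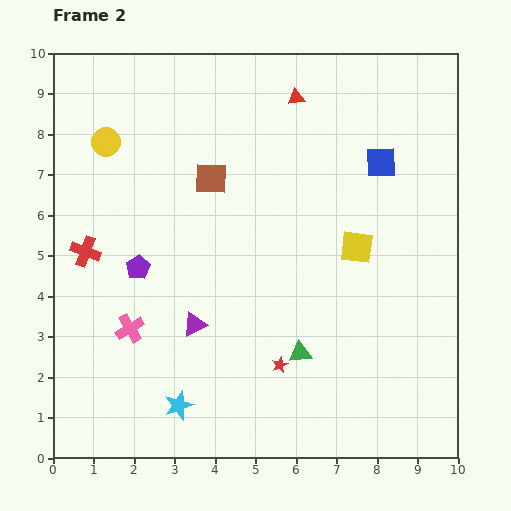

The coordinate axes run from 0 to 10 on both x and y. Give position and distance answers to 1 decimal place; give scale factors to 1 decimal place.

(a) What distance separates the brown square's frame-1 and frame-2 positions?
2.2

The brown square moved from (5.7, 8.2) to (3.9, 6.9), a distance of √(1.8² + 1.3²) ≈ 2.2.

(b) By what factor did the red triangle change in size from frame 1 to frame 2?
0.8×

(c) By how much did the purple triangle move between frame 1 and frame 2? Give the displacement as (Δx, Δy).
(-1.3, -0.8)

The purple triangle was at (4.8, 4.1) in frame 1 and (3.5, 3.3) in frame 2.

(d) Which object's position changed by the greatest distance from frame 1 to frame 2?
the yellow circle

(moved 2.7; next 2.4)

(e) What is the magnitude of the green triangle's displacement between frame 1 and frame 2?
1.6

The green triangle moved from (7.4, 3.5) to (6.1, 2.6), a distance of √(1.3² + 0.9²) ≈ 1.6.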